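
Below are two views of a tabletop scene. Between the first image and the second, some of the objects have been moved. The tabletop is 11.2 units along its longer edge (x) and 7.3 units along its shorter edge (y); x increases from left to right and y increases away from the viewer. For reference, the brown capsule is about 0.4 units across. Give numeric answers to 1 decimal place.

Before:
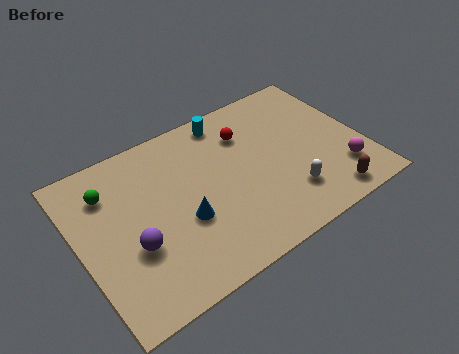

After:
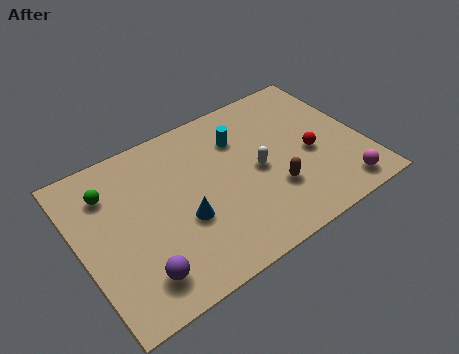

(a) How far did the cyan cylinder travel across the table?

1.1

From (6.3, 6.4) to (6.6, 5.3), the cyan cylinder covered √(0.3² + 1.1²) ≈ 1.1 units.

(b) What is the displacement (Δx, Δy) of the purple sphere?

(0.0, -1.3)

The purple sphere started near (1.9, 2.7) and ended near (1.9, 1.4).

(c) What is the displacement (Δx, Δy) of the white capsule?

(-0.9, 1.7)

The white capsule was at about (7.9, 1.8) and moved to about (7.0, 3.5).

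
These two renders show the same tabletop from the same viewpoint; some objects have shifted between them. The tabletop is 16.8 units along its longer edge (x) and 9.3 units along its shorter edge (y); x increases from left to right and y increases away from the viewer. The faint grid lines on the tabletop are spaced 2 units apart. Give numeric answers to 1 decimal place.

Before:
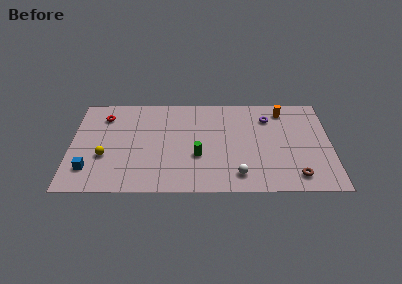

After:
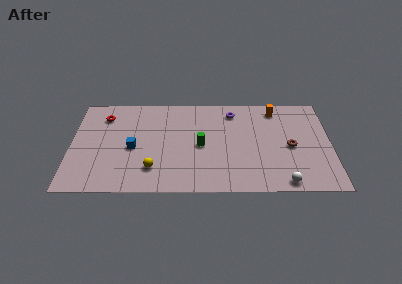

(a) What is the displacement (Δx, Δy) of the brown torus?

(-0.3, 2.8)

From the two frames, the brown torus sits at roughly (14.5, 1.5) before and (14.2, 4.3) after.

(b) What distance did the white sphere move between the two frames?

3.0

From (10.8, 1.6) to (13.7, 0.9), the white sphere covered √(2.9² + 0.7²) ≈ 3.0 units.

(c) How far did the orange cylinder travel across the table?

0.5

The orange cylinder moved from about (13.8, 7.8) to (13.3, 7.9), a distance of √(0.5² + 0.1²) ≈ 0.5.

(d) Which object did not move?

the red torus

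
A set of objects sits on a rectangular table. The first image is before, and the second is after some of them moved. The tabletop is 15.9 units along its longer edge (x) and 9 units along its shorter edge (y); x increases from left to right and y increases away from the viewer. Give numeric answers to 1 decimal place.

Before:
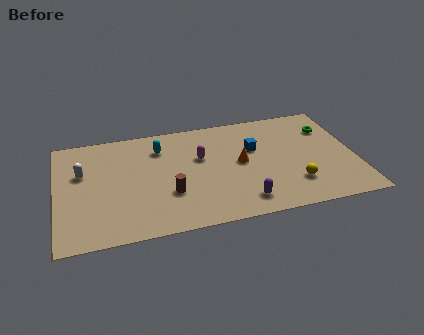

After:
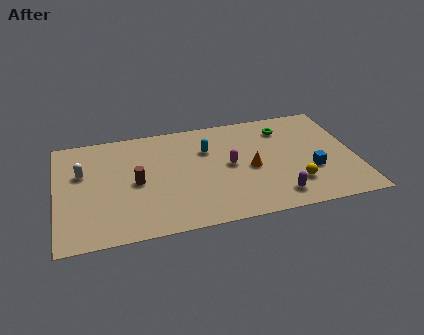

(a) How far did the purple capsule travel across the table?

1.8

The purple capsule was near (9.7, 1.5) before and (11.5, 1.5) after, so it travelled √(1.8² + 0.0²) ≈ 1.8 units.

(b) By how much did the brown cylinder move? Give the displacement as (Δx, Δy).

(-1.7, 1.3)

From the two frames, the brown cylinder sits at roughly (5.9, 3.0) before and (4.2, 4.3) after.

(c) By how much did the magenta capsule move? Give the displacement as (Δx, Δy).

(1.5, -1.0)

From the two frames, the magenta capsule sits at roughly (7.7, 5.6) before and (9.2, 4.6) after.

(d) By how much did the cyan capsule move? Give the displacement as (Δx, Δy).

(2.5, -0.7)

The cyan capsule was at about (5.6, 6.9) and moved to about (8.1, 6.2).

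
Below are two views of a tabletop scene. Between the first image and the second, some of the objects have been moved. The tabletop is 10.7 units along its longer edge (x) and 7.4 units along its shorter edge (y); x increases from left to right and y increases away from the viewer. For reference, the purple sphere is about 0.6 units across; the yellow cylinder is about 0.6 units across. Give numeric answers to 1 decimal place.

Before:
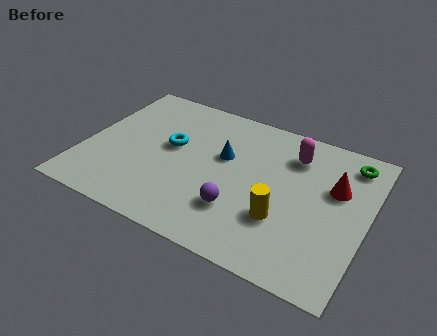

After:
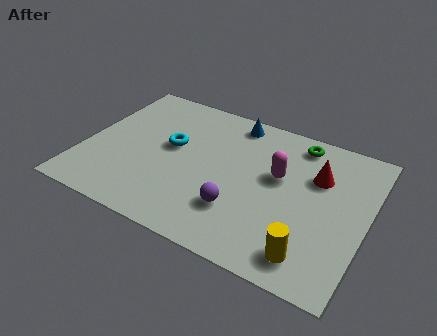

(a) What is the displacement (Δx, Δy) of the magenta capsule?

(-0.4, -1.3)

The magenta capsule started near (7.7, 5.7) and ended near (7.3, 4.4).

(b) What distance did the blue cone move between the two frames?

2.0

The blue cone was near (5.2, 4.5) before and (5.3, 6.5) after, so it travelled √(0.1² + 2.0²) ≈ 2.0 units.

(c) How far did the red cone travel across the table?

0.8

The red cone was near (9.4, 4.7) before and (8.7, 5.0) after, so it travelled √(0.7² + 0.3²) ≈ 0.8 units.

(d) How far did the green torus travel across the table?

2.0

The green torus was near (9.8, 6.2) before and (7.8, 6.4) after, so it travelled √(2.0² + 0.2²) ≈ 2.0 units.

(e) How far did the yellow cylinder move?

1.7

From (7.7, 2.4) to (8.9, 1.2), the yellow cylinder covered √(1.2² + 1.2²) ≈ 1.7 units.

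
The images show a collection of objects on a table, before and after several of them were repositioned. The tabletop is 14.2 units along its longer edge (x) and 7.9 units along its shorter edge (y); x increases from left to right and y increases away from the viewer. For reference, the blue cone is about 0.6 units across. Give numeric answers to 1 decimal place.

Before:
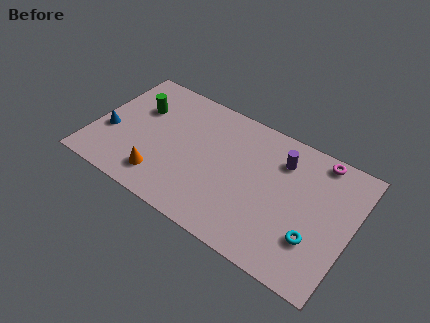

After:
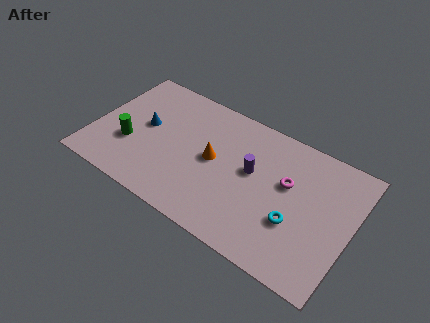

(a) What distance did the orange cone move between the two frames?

3.5

The orange cone moved from about (4.1, 1.6) to (6.6, 4.1), a distance of √(2.5² + 2.5²) ≈ 3.5.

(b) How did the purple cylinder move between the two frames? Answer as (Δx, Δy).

(-1.4, -1.5)

The purple cylinder started near (10.1, 6.0) and ended near (8.7, 4.5).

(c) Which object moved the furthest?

the orange cone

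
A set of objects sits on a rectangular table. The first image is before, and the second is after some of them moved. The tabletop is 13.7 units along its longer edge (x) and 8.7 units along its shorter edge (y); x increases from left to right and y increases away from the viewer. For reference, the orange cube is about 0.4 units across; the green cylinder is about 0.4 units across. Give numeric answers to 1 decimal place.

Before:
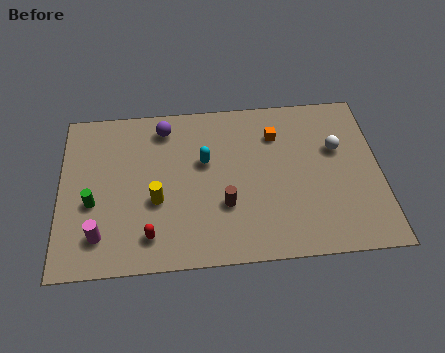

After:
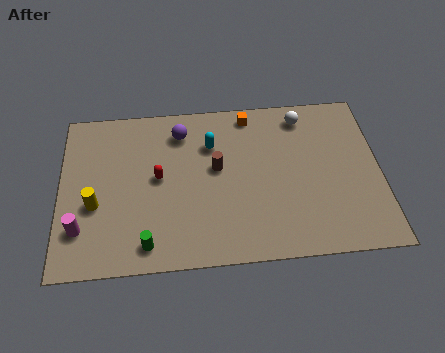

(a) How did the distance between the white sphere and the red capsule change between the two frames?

-2.1

Before: roughly 9.0 units apart; after: 6.9. That's 2.1 units closer together.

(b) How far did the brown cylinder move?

2.0

The brown cylinder moved from about (7.0, 2.9) to (6.7, 4.9), a distance of √(0.3² + 2.0²) ≈ 2.0.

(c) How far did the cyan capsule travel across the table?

0.9

From (6.2, 5.3) to (6.5, 6.2), the cyan capsule covered √(0.3² + 0.9²) ≈ 0.9 units.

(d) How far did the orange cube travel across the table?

1.6

The orange cube was near (9.3, 6.5) before and (8.2, 7.7) after, so it travelled √(1.1² + 1.2²) ≈ 1.6 units.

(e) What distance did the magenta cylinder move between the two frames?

0.9

The magenta cylinder moved from about (1.7, 1.8) to (0.9, 2.2), a distance of √(0.8² + 0.4²) ≈ 0.9.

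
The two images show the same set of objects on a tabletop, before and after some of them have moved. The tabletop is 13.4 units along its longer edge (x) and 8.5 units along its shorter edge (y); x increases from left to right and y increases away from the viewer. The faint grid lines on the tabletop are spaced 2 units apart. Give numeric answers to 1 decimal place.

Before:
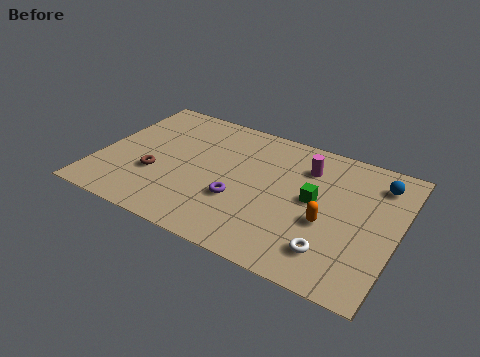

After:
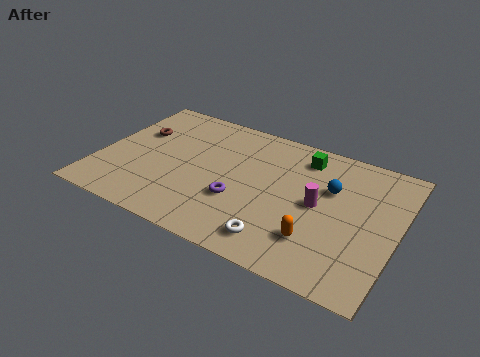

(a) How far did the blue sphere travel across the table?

2.4

From (12.3, 6.8) to (10.3, 5.5), the blue sphere covered √(2.0² + 1.3²) ≈ 2.4 units.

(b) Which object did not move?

the purple torus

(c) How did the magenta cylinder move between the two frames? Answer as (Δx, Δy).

(0.8, -2.1)

From the two frames, the magenta cylinder sits at roughly (9.1, 6.4) before and (9.9, 4.3) after.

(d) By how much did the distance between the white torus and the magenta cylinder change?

-1.7

They were about 4.9 units apart before and 3.2 after — 1.7 units closer together.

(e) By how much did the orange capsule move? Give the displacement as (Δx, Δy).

(-0.3, -1.2)

The orange capsule started near (10.4, 3.4) and ended near (10.1, 2.2).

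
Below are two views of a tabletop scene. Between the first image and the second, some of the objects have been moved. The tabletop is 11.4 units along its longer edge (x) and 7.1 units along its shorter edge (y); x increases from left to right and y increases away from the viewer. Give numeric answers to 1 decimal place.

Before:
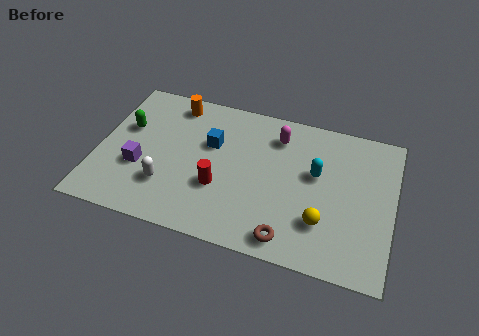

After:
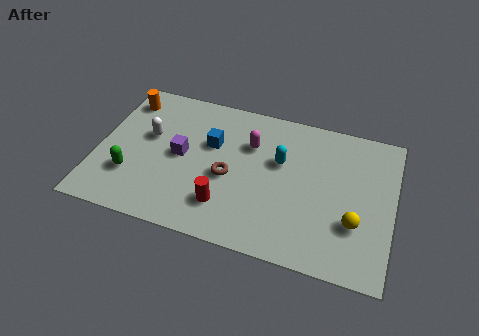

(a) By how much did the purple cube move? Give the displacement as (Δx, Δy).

(1.5, 1.0)

From the two frames, the purple cube sits at roughly (1.7, 2.6) before and (3.2, 3.6) after.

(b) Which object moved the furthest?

the brown torus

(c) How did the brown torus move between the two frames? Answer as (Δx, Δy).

(-2.5, 2.2)

The brown torus was at about (7.6, 0.9) and moved to about (5.1, 3.1).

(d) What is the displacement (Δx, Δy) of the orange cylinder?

(-1.9, -0.3)

The orange cylinder was at about (2.7, 6.1) and moved to about (0.8, 5.8).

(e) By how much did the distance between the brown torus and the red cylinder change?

-1.8

Before: roughly 3.2 units apart; after: 1.4. That's 1.8 units closer together.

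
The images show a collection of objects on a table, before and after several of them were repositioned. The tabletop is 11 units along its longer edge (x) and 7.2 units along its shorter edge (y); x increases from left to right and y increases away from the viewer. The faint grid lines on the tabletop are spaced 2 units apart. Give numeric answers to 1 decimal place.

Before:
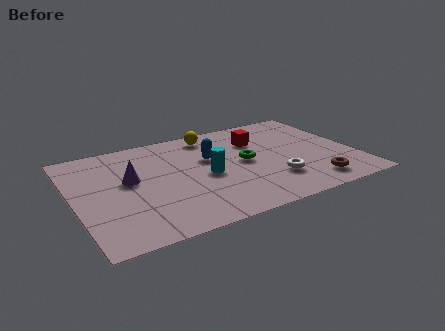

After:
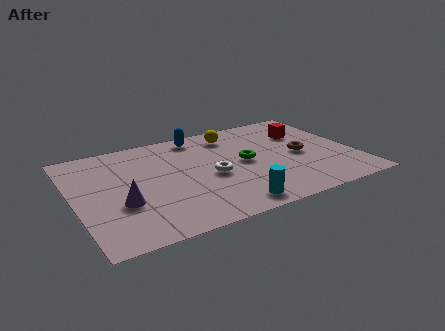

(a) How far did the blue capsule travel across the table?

1.8

The blue capsule moved from about (5.4, 4.5) to (5.2, 6.3), a distance of √(0.2² + 1.8²) ≈ 1.8.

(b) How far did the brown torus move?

2.2

The brown torus moved from about (9.0, 1.2) to (8.9, 3.4), a distance of √(0.1² + 2.2²) ≈ 2.2.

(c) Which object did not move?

the green torus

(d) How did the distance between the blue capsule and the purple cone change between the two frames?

+1.9

The distance was about 3.2 in the first image and 5.1 in the second, so they moved 1.9 units further apart.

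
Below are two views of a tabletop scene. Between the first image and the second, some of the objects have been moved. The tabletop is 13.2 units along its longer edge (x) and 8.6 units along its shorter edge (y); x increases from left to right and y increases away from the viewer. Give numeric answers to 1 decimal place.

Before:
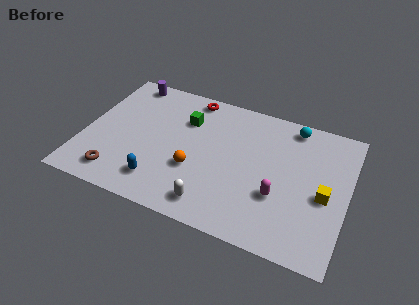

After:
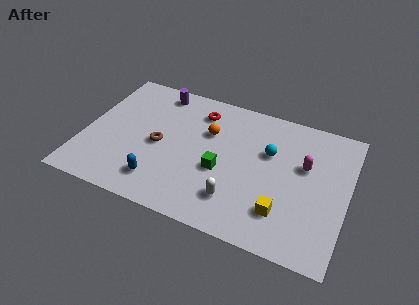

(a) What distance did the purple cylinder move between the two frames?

1.6

From (1.7, 7.7) to (3.3, 7.5), the purple cylinder covered √(1.6² + 0.2²) ≈ 1.6 units.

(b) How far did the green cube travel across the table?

3.3

The green cube moved from about (4.9, 6.1) to (7.0, 3.5), a distance of √(2.1² + 2.6²) ≈ 3.3.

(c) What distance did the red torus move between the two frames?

0.9

The red torus moved from about (5.0, 7.7) to (5.5, 6.9), a distance of √(0.5² + 0.8²) ≈ 0.9.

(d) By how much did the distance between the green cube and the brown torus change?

-2.3

Before: roughly 5.5 units apart; after: 3.2. That's 2.3 units closer together.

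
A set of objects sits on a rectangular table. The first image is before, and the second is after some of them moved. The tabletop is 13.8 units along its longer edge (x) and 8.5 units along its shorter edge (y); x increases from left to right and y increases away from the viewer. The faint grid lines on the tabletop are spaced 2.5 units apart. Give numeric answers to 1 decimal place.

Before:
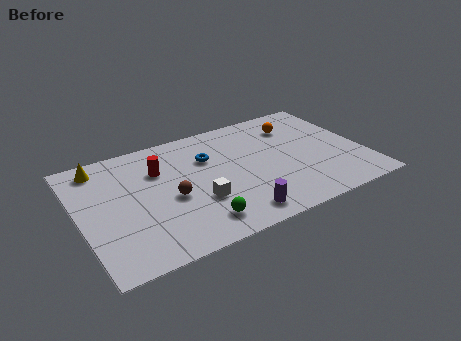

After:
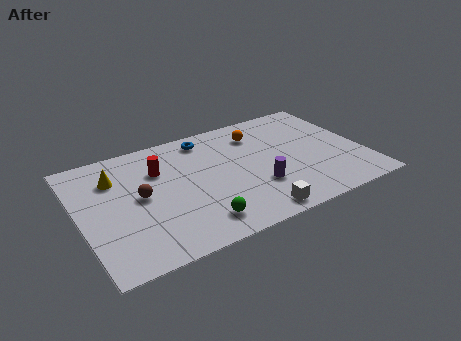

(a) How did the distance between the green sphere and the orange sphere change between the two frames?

-1.2

The distance was about 7.5 in the first image and 6.3 in the second, so they moved 1.2 units closer together.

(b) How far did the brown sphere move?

1.6

From (4.3, 3.7) to (2.9, 4.4), the brown sphere covered √(1.4² + 0.7²) ≈ 1.6 units.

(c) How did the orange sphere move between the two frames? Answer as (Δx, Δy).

(-1.9, 0.1)

From the two frames, the orange sphere sits at roughly (10.9, 6.5) before and (9.0, 6.6) after.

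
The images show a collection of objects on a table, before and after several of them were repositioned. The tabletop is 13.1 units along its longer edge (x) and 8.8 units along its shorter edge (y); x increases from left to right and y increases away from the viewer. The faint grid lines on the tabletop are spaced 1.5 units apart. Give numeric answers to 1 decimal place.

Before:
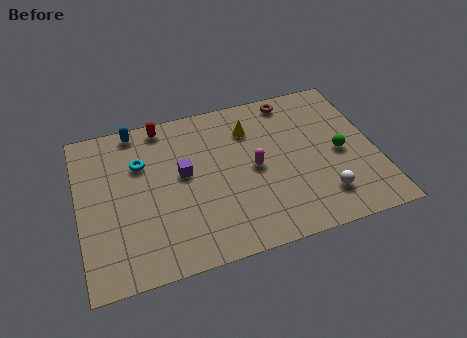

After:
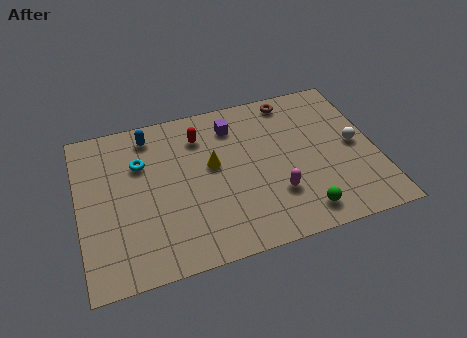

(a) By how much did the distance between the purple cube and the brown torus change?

-3.1

They were about 5.9 units apart before and 2.8 after — 3.1 units closer together.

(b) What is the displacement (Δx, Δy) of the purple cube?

(2.4, 2.1)

The purple cube started near (4.6, 4.9) and ended near (7.0, 7.0).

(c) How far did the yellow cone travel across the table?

2.4

The yellow cone moved from about (7.7, 6.6) to (5.9, 5.0), a distance of √(1.8² + 1.6²) ≈ 2.4.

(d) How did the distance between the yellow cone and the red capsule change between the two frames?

-2.2

The distance was about 4.0 in the first image and 1.8 in the second, so they moved 2.2 units closer together.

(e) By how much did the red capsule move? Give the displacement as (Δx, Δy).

(1.6, -1.1)

The red capsule was at about (3.9, 7.9) and moved to about (5.5, 6.8).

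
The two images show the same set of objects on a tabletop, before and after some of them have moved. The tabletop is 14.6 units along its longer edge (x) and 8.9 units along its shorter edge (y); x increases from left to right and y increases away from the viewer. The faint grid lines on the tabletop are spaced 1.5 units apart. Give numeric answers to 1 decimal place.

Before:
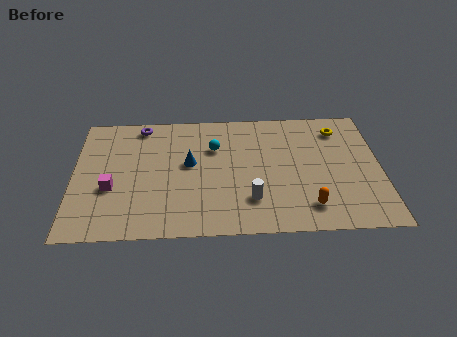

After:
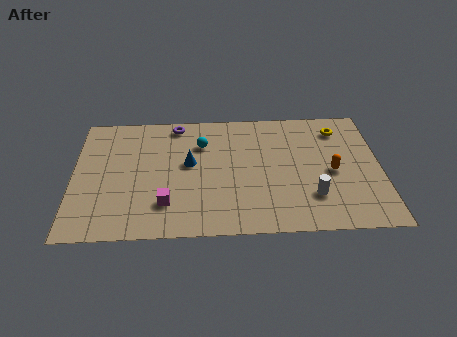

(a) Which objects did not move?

the blue cone and the yellow torus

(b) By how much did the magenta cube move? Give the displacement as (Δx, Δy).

(2.6, -1.2)

From the two frames, the magenta cube sits at roughly (1.8, 3.4) before and (4.4, 2.2) after.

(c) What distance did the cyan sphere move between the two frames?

0.7

The cyan sphere moved from about (6.7, 6.1) to (6.1, 6.4), a distance of √(0.6² + 0.3²) ≈ 0.7.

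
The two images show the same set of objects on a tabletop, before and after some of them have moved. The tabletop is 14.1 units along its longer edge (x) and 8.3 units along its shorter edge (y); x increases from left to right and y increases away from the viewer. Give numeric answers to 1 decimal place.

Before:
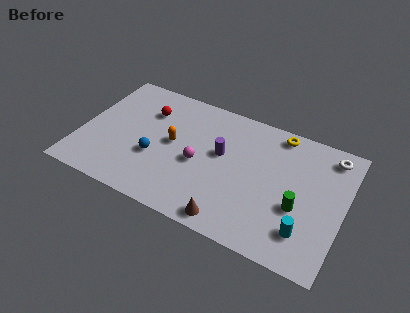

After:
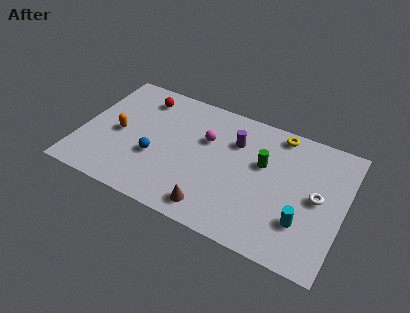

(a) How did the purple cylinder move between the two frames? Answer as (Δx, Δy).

(0.6, 1.1)

The purple cylinder was at about (7.5, 4.8) and moved to about (8.1, 5.9).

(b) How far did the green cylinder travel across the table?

2.8

The green cylinder was near (11.8, 3.2) before and (9.7, 5.1) after, so it travelled √(2.1² + 1.9²) ≈ 2.8 units.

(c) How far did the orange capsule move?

2.9

From (4.9, 4.4) to (2.0, 3.9), the orange capsule covered √(2.9² + 0.5²) ≈ 2.9 units.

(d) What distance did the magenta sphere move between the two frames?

1.7

The magenta sphere was near (6.4, 3.7) before and (6.6, 5.4) after, so it travelled √(0.2² + 1.7²) ≈ 1.7 units.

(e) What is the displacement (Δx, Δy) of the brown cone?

(-1.0, 0.3)

From the two frames, the brown cone sits at roughly (8.5, 0.9) before and (7.5, 1.2) after.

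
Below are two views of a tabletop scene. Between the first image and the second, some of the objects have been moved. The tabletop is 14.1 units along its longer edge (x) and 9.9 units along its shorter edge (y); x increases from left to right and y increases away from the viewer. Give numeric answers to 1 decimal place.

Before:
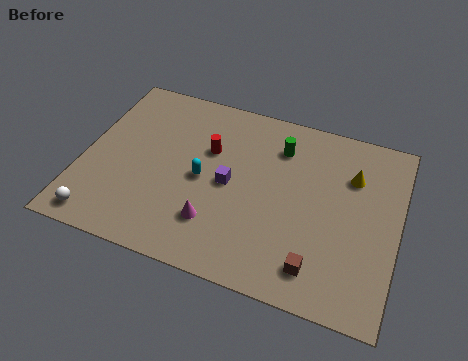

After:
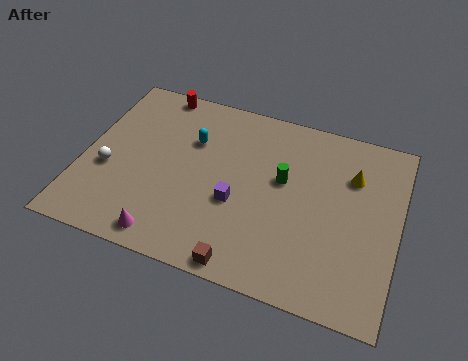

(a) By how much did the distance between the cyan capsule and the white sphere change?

-1.0

They were about 5.5 units apart before and 4.5 after — 1.0 units closer together.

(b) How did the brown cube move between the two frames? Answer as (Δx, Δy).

(-3.1, -0.9)

The brown cube started near (10.8, 1.7) and ended near (7.7, 0.8).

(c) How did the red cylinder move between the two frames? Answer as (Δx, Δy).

(-2.7, 2.7)

From the two frames, the red cylinder sits at roughly (5.5, 6.4) before and (2.8, 9.1) after.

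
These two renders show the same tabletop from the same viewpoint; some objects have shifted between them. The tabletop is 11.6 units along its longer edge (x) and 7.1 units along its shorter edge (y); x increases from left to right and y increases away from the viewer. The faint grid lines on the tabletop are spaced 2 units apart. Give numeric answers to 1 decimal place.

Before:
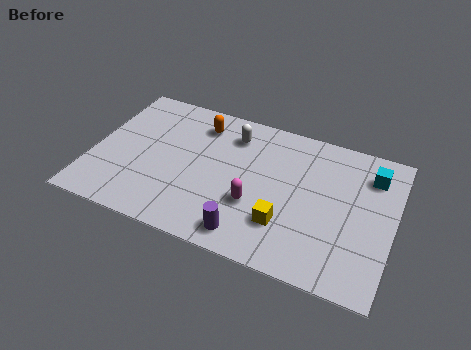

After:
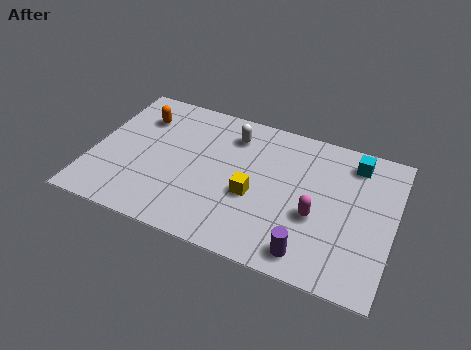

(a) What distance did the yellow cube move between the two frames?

1.6

From (7.6, 2.0) to (6.3, 2.9), the yellow cube covered √(1.3² + 0.9²) ≈ 1.6 units.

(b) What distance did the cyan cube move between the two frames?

0.8

The cyan cube was near (10.6, 5.5) before and (9.9, 5.9) after, so it travelled √(0.7² + 0.4²) ≈ 0.8 units.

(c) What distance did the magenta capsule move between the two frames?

2.3

The magenta capsule was near (6.4, 2.5) before and (8.7, 2.8) after, so it travelled √(2.3² + 0.3²) ≈ 2.3 units.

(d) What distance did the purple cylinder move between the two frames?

2.3

From (6.3, 1.0) to (8.6, 1.0), the purple cylinder covered √(2.3² + 0.0²) ≈ 2.3 units.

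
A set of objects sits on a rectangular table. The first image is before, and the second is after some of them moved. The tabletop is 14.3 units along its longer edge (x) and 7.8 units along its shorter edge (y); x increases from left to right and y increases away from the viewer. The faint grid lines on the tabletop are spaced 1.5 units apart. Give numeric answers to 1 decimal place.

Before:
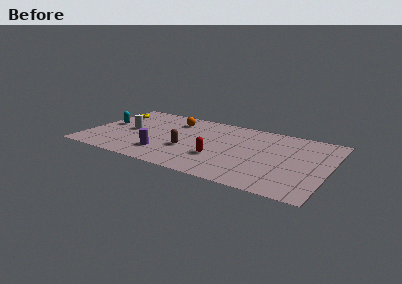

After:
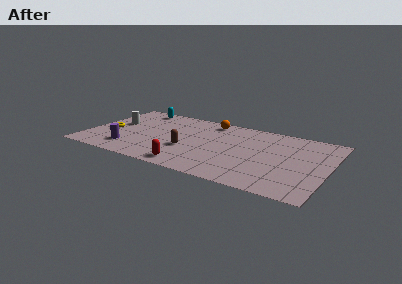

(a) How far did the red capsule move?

2.2

The red capsule moved from about (8.0, 2.6) to (6.5, 1.0), a distance of √(1.5² + 1.6²) ≈ 2.2.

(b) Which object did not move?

the brown capsule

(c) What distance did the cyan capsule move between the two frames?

3.0

The cyan capsule was near (1.0, 4.2) before and (2.4, 6.9) after, so it travelled √(1.4² + 2.7²) ≈ 3.0 units.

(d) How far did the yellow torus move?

2.5

The yellow torus was near (1.0, 5.8) before and (1.3, 3.3) after, so it travelled √(0.3² + 2.5²) ≈ 2.5 units.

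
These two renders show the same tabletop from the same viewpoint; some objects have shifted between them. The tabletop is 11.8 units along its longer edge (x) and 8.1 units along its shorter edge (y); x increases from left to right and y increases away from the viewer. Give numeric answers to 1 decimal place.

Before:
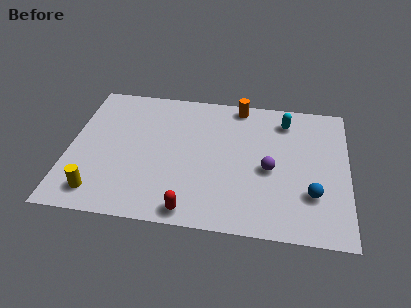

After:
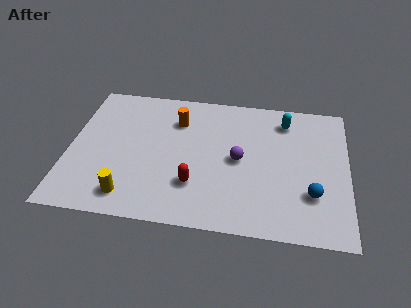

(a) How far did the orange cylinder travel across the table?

2.9

From (7.1, 7.3) to (4.5, 6.0), the orange cylinder covered √(2.6² + 1.3²) ≈ 2.9 units.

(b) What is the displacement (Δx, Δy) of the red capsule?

(0.1, 1.5)

The red capsule started near (5.3, 0.8) and ended near (5.4, 2.3).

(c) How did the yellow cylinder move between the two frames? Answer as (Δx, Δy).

(1.3, 0.0)

From the two frames, the yellow cylinder sits at roughly (1.4, 1.3) before and (2.7, 1.3) after.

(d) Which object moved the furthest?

the orange cylinder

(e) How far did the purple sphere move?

1.4

The purple sphere moved from about (8.5, 3.6) to (7.2, 4.0), a distance of √(1.3² + 0.4²) ≈ 1.4.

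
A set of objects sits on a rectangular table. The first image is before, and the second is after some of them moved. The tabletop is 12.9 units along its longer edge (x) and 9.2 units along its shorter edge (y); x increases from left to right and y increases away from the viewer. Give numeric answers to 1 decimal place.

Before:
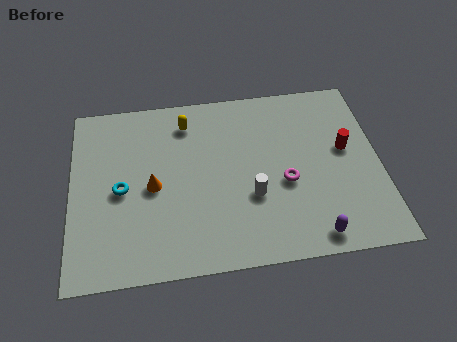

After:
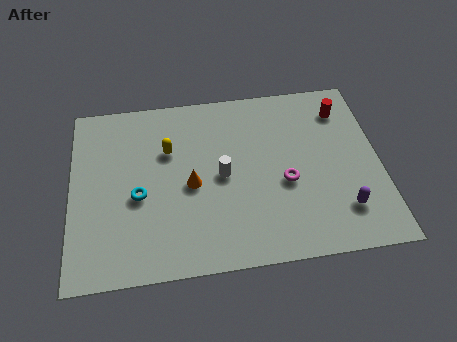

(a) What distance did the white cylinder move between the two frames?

1.7

From (7.5, 3.3) to (6.3, 4.5), the white cylinder covered √(1.2² + 1.2²) ≈ 1.7 units.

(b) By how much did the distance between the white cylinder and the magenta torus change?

+1.2

The distance was about 1.5 in the first image and 2.7 in the second, so they moved 1.2 units further apart.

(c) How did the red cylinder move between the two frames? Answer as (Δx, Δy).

(0.0, 2.1)

The red cylinder started near (11.5, 5.2) and ended near (11.5, 7.3).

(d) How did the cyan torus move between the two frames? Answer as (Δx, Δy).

(0.7, -0.4)

The cyan torus was at about (2.1, 4.3) and moved to about (2.8, 3.9).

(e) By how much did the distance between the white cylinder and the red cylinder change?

+1.5

They were about 4.4 units apart before and 5.9 after — 1.5 units further apart.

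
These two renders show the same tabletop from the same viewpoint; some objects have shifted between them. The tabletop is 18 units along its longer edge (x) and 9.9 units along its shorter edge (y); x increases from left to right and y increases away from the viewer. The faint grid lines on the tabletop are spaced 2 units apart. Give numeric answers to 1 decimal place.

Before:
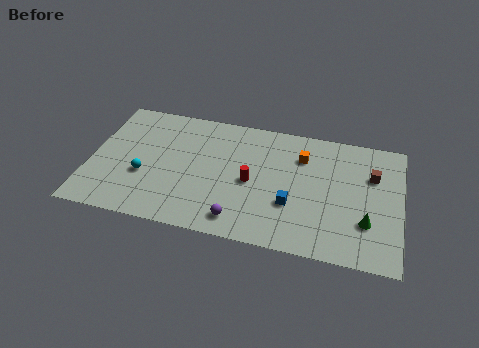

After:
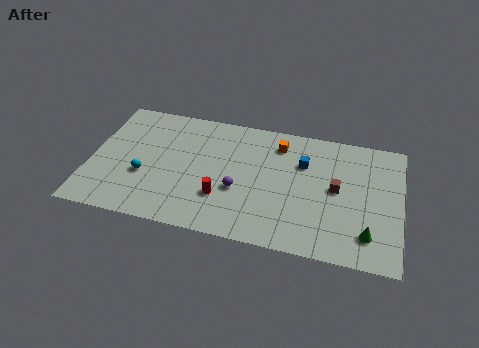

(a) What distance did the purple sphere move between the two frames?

2.3

The purple sphere moved from about (8.9, 1.5) to (8.7, 3.8), a distance of √(0.2² + 2.3²) ≈ 2.3.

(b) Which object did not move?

the cyan sphere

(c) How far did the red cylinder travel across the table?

2.3

The red cylinder moved from about (9.4, 4.6) to (7.8, 3.0), a distance of √(1.6² + 1.6²) ≈ 2.3.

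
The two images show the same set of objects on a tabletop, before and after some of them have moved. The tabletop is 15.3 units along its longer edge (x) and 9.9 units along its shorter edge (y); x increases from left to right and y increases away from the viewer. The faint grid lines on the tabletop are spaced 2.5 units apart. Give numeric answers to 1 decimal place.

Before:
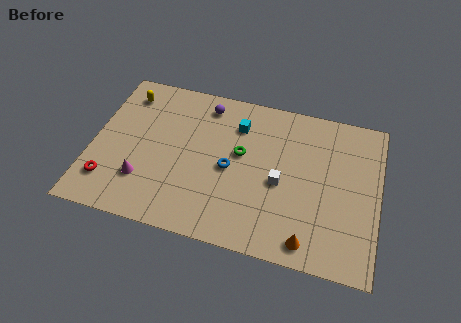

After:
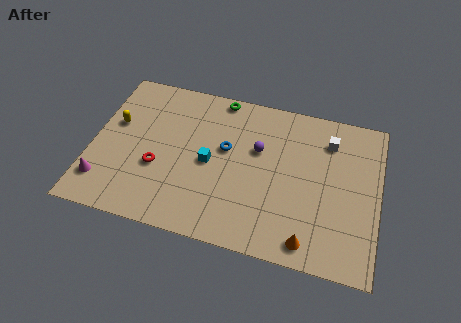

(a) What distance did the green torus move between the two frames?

3.7

The green torus moved from about (7.9, 5.7) to (6.5, 9.1), a distance of √(1.4² + 3.4²) ≈ 3.7.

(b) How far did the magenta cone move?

2.2

The magenta cone was near (2.9, 2.7) before and (0.8, 2.1) after, so it travelled √(2.1² + 0.6²) ≈ 2.2 units.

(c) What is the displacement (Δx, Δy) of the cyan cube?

(-1.3, -2.8)

From the two frames, the cyan cube sits at roughly (7.6, 7.5) before and (6.3, 4.7) after.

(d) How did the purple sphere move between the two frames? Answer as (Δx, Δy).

(3.0, -2.2)

The purple sphere was at about (5.8, 8.4) and moved to about (8.8, 6.2).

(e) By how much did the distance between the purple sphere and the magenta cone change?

+2.6

Before: roughly 6.4 units apart; after: 9.0. That's 2.6 units further apart.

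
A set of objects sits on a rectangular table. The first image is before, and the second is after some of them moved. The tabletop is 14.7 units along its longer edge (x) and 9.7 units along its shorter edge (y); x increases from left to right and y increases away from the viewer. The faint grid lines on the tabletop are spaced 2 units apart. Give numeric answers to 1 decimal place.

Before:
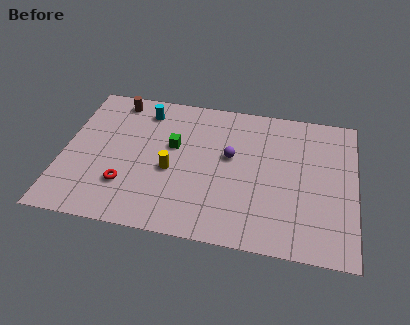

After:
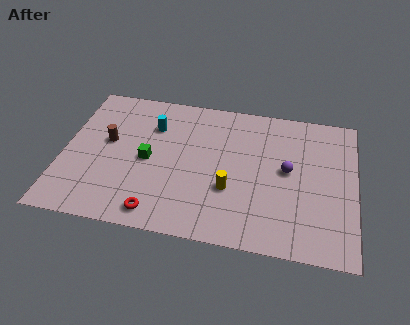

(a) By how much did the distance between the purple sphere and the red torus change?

+1.6

Before: roughly 5.9 units apart; after: 7.5. That's 1.6 units further apart.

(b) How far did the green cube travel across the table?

1.7

From (5.5, 5.8) to (4.3, 4.6), the green cube covered √(1.2² + 1.2²) ≈ 1.7 units.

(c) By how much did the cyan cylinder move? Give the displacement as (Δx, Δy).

(0.5, -1.0)

The cyan cylinder was at about (3.9, 8.0) and moved to about (4.4, 7.0).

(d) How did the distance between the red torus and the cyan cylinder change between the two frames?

+0.5

Before: roughly 5.3 units apart; after: 5.8. That's 0.5 units further apart.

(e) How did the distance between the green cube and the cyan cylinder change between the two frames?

-0.3

The distance was about 2.7 in the first image and 2.4 in the second, so they moved 0.3 units closer together.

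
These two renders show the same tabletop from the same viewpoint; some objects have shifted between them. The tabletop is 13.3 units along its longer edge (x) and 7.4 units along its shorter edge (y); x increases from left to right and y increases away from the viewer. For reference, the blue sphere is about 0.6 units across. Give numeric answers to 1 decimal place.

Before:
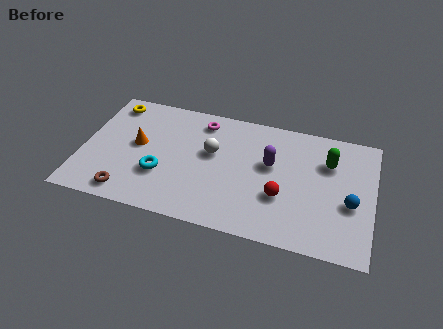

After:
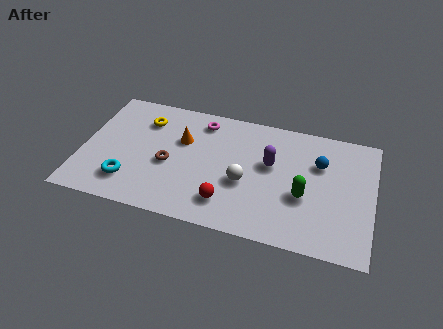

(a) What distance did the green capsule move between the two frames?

2.5

The green capsule was near (11.2, 5.2) before and (10.2, 2.9) after, so it travelled √(1.0² + 2.3²) ≈ 2.5 units.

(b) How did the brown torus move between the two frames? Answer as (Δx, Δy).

(1.7, 2.2)

The brown torus started near (2.3, 1.0) and ended near (4.0, 3.2).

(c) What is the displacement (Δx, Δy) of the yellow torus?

(1.6, -0.7)

The yellow torus started near (1.1, 6.3) and ended near (2.7, 5.6).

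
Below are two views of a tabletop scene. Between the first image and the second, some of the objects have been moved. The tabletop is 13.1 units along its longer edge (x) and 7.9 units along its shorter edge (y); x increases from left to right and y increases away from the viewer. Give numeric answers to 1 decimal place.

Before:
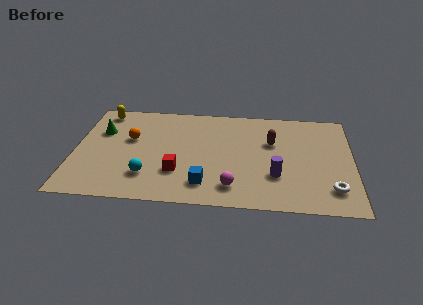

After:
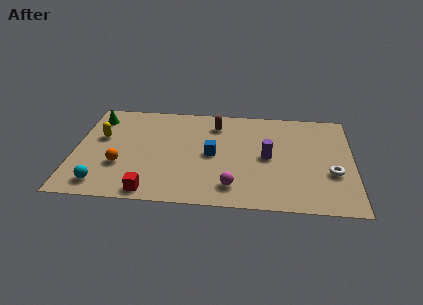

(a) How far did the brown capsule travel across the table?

3.0

The brown capsule moved from about (9.3, 5.1) to (6.6, 6.3), a distance of √(2.7² + 1.2²) ≈ 3.0.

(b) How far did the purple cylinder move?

1.5

The purple cylinder was near (9.5, 2.5) before and (9.1, 3.9) after, so it travelled √(0.4² + 1.4²) ≈ 1.5 units.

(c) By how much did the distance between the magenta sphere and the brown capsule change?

+0.9

The distance was about 4.0 in the first image and 4.9 in the second, so they moved 0.9 units further apart.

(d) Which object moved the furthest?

the brown capsule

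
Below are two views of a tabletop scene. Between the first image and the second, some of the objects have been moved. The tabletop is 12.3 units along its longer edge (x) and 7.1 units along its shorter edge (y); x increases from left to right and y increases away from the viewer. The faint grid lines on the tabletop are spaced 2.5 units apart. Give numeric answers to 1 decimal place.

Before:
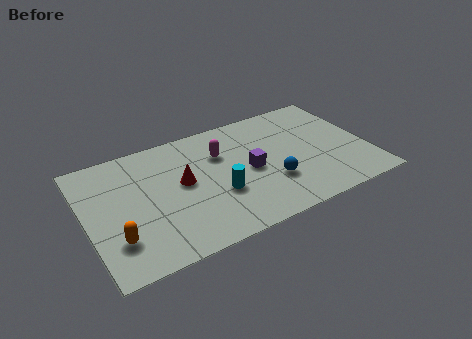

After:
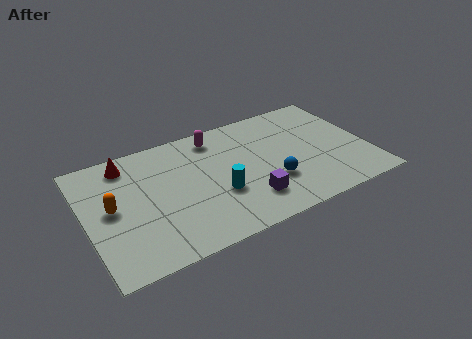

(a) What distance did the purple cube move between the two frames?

1.7

From (7.1, 3.4) to (6.8, 1.7), the purple cube covered √(0.3² + 1.7²) ≈ 1.7 units.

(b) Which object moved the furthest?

the red cone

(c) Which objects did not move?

the cyan cylinder and the blue sphere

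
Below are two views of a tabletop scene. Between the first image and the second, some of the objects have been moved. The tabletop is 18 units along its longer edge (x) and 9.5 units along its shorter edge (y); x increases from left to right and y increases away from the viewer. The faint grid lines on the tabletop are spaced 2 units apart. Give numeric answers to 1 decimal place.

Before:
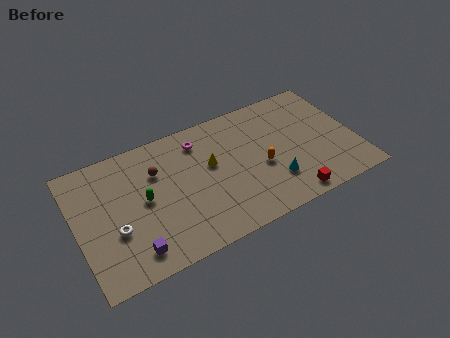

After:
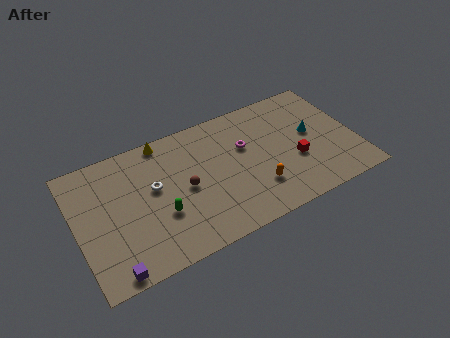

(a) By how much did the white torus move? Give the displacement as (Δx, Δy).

(2.7, 2.0)

The white torus started near (2.3, 3.5) and ended near (5.0, 5.5).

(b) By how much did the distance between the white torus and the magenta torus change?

-1.2

Before: roughly 7.2 units apart; after: 6.0. That's 1.2 units closer together.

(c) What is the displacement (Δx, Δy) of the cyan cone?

(2.9, 2.6)

The cyan cone started near (12.4, 2.6) and ended near (15.3, 5.2).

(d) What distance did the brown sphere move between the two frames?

2.6

The brown sphere was near (5.3, 6.6) before and (6.9, 4.6) after, so it travelled √(1.6² + 2.0²) ≈ 2.6 units.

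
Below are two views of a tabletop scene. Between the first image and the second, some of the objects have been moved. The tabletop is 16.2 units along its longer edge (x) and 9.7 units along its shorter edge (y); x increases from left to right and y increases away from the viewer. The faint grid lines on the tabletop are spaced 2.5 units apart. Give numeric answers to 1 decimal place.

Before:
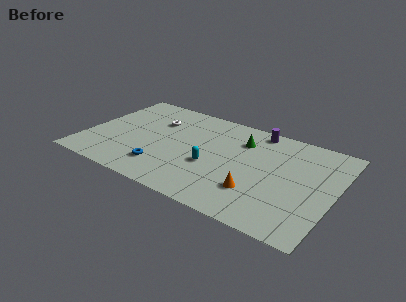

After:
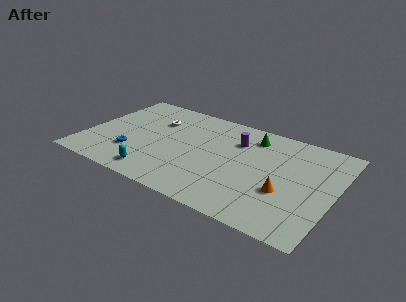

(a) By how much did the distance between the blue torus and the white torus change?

-0.7

Before: roughly 4.8 units apart; after: 4.1. That's 0.7 units closer together.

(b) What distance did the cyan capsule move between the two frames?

4.1

From (8.4, 3.8) to (5.1, 1.4), the cyan capsule covered √(3.3² + 2.4²) ≈ 4.1 units.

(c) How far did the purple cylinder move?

2.0

The purple cylinder moved from about (10.7, 8.7) to (9.6, 7.0), a distance of √(1.1² + 1.7²) ≈ 2.0.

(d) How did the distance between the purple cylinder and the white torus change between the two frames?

-1.4

Before: roughly 6.8 units apart; after: 5.4. That's 1.4 units closer together.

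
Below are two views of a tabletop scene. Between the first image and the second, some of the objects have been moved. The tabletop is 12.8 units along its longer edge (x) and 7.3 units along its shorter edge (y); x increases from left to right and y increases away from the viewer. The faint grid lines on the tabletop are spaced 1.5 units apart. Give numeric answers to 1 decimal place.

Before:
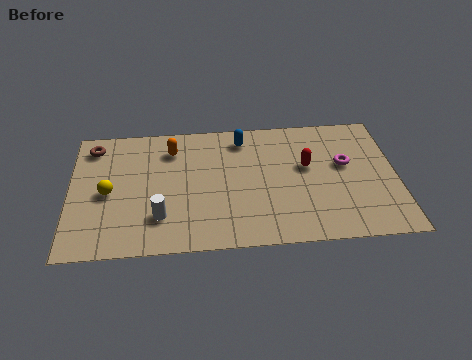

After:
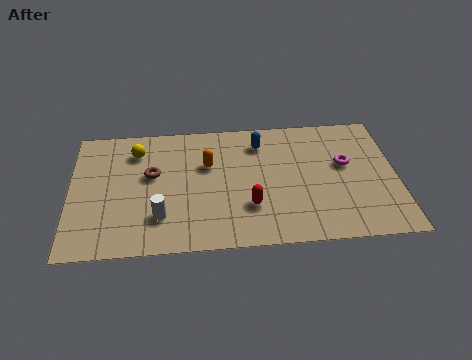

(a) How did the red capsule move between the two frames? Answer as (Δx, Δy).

(-2.3, -2.1)

The red capsule started near (9.3, 4.3) and ended near (7.0, 2.2).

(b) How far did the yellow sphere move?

2.5

The yellow sphere was near (1.5, 3.4) before and (2.6, 5.7) after, so it travelled √(1.1² + 2.3²) ≈ 2.5 units.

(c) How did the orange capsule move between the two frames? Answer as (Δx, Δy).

(1.4, -1.0)

From the two frames, the orange capsule sits at roughly (4.0, 5.7) before and (5.4, 4.7) after.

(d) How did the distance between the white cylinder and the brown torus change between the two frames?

-2.5

They were about 4.9 units apart before and 2.4 after — 2.5 units closer together.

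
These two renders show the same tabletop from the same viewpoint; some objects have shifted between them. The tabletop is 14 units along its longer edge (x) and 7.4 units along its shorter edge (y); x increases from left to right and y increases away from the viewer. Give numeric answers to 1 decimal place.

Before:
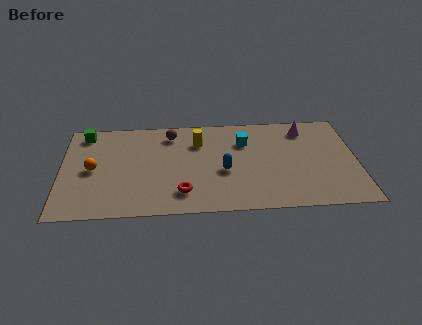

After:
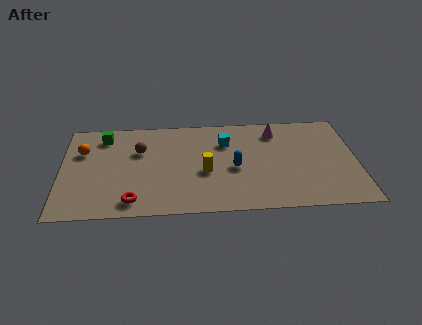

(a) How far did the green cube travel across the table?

0.9

The green cube moved from about (1.1, 6.4) to (2.0, 6.1), a distance of √(0.9² + 0.3²) ≈ 0.9.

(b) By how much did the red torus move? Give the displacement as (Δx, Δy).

(-2.3, -0.5)

The red torus started near (5.7, 1.6) and ended near (3.4, 1.1).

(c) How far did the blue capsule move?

0.5

The blue capsule was near (7.7, 3.1) before and (8.2, 3.3) after, so it travelled √(0.5² + 0.2²) ≈ 0.5 units.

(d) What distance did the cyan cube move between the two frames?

0.9

The cyan cube was near (8.7, 5.3) before and (7.8, 5.3) after, so it travelled √(0.9² + 0.0²) ≈ 0.9 units.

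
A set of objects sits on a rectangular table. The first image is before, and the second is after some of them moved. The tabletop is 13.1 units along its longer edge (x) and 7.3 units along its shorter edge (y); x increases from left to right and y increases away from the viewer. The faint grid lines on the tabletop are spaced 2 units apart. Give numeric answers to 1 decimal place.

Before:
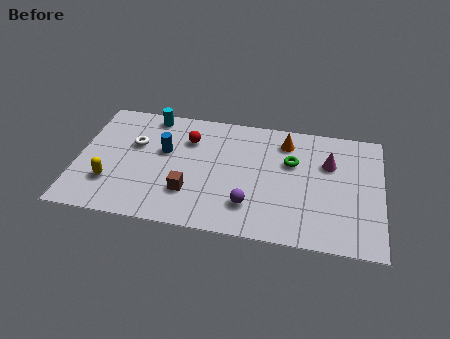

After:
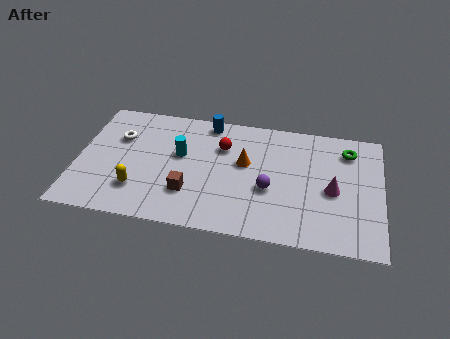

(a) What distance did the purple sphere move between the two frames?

1.4

The purple sphere was near (7.5, 1.8) before and (8.3, 2.9) after, so it travelled √(0.8² + 1.1²) ≈ 1.4 units.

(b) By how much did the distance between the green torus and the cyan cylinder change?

+0.9

Before: roughly 6.5 units apart; after: 7.4. That's 0.9 units further apart.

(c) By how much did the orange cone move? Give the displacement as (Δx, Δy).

(-1.7, -1.6)

The orange cone started near (8.9, 5.9) and ended near (7.2, 4.3).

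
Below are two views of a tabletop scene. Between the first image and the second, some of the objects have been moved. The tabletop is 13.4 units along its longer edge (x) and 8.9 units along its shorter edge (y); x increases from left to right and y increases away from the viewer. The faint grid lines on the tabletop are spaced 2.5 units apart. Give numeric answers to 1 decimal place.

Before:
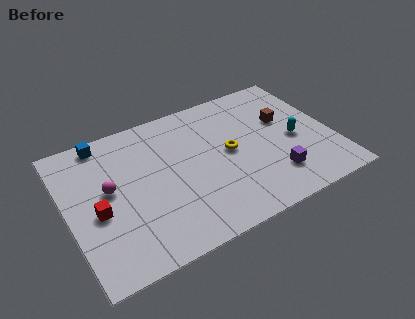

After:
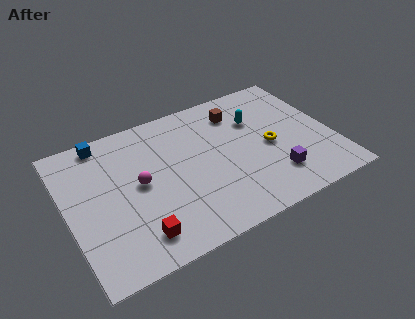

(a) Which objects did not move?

the blue cube and the purple cube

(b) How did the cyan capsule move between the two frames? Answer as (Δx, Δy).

(-1.7, 2.1)

The cyan capsule started near (11.5, 4.0) and ended near (9.8, 6.1).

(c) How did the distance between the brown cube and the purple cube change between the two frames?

+1.4

The distance was about 3.6 in the first image and 5.0 in the second, so they moved 1.4 units further apart.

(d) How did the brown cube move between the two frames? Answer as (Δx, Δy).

(-2.2, 1.5)

The brown cube was at about (11.2, 5.5) and moved to about (9.0, 7.0).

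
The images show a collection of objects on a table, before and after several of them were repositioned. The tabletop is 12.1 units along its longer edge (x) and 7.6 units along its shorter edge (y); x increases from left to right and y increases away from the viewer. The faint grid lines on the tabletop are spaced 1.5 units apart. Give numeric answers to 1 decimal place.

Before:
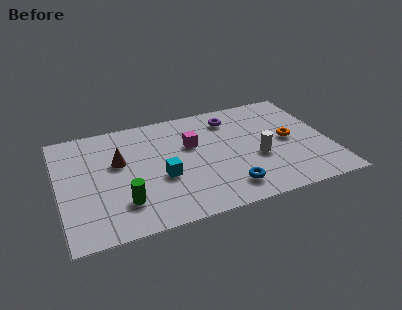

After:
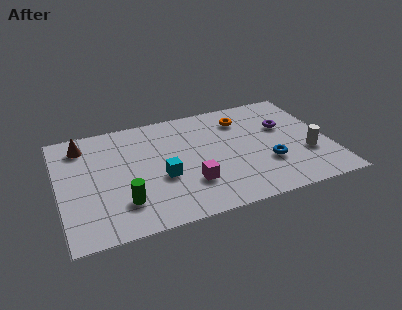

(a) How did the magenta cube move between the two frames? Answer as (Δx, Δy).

(-0.3, -2.6)

From the two frames, the magenta cube sits at roughly (6.0, 4.8) before and (5.7, 2.2) after.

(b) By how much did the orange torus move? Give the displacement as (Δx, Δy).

(-1.9, 2.1)

The orange torus was at about (10.3, 3.8) and moved to about (8.4, 5.9).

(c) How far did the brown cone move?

2.2

The brown cone was near (2.7, 4.6) before and (1.2, 6.2) after, so it travelled √(1.5² + 1.6²) ≈ 2.2 units.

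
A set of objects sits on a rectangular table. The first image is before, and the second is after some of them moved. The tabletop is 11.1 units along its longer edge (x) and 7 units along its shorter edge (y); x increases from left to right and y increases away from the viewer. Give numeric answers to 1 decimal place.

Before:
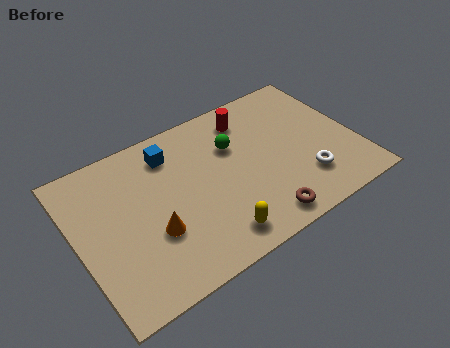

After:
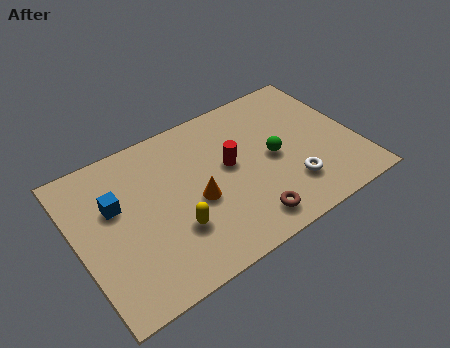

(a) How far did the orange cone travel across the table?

1.9

From (2.8, 2.5) to (4.6, 3.0), the orange cone covered √(1.8² + 0.5²) ≈ 1.9 units.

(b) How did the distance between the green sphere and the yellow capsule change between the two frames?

+0.5

Before: roughly 3.9 units apart; after: 4.4. That's 0.5 units further apart.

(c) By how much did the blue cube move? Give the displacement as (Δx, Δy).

(-2.4, -1.2)

The blue cube started near (4.0, 5.6) and ended near (1.6, 4.4).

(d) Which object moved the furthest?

the blue cube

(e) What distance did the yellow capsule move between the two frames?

1.8

The yellow capsule moved from about (5.0, 1.1) to (3.6, 2.2), a distance of √(1.4² + 1.1²) ≈ 1.8.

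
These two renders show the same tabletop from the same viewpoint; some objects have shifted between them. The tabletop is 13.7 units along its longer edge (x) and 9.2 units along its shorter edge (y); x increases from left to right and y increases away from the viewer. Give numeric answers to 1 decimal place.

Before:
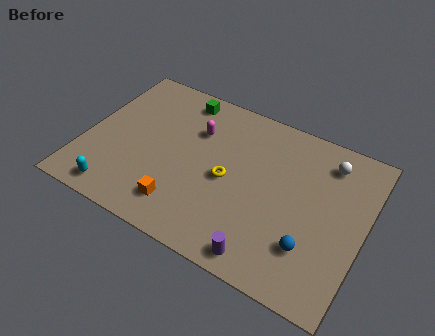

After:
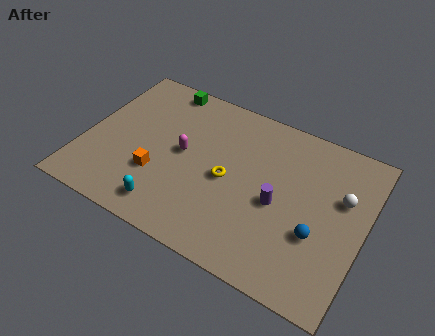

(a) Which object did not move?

the yellow torus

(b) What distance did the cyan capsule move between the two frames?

2.5

From (2.1, 1.1) to (4.6, 1.4), the cyan capsule covered √(2.5² + 0.3²) ≈ 2.5 units.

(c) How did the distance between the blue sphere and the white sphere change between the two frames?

-2.3

They were about 5.0 units apart before and 2.7 after — 2.3 units closer together.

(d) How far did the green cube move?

1.0

The green cube moved from about (4.2, 8.0) to (3.2, 8.3), a distance of √(1.0² + 0.3²) ≈ 1.0.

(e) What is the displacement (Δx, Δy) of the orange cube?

(-1.4, 1.2)

The orange cube started near (5.2, 1.8) and ended near (3.8, 3.0).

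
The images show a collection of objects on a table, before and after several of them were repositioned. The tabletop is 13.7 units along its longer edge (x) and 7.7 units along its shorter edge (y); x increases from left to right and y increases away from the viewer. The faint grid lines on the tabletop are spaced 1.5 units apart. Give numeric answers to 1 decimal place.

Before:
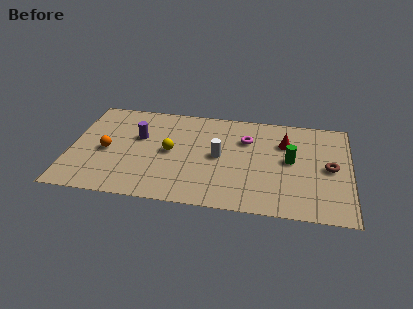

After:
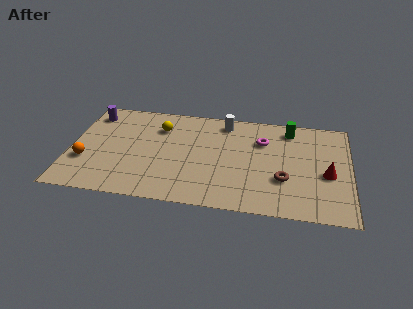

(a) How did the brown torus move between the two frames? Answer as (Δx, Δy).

(-2.2, -1.2)

From the two frames, the brown torus sits at roughly (12.7, 3.8) before and (10.5, 2.6) after.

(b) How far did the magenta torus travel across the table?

0.8

From (8.6, 5.4) to (9.4, 5.4), the magenta torus covered √(0.8² + 0.0²) ≈ 0.8 units.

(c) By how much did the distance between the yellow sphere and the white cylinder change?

+0.9

They were about 2.4 units apart before and 3.3 after — 0.9 units further apart.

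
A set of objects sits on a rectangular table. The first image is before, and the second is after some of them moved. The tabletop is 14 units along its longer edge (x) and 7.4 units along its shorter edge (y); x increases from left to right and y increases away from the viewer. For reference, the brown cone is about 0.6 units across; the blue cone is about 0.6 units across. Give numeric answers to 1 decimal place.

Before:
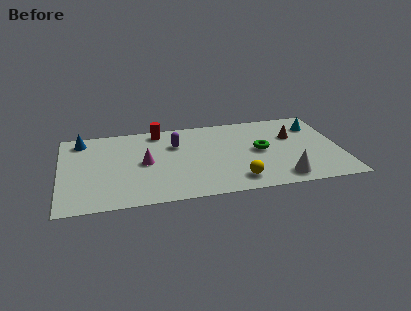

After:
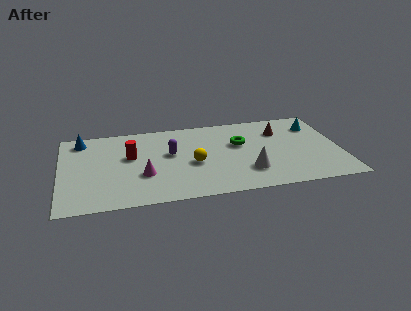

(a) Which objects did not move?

the blue cone and the cyan cone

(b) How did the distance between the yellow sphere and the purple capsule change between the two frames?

-3.2

They were about 4.8 units apart before and 1.6 after — 3.2 units closer together.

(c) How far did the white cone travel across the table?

1.8

The white cone moved from about (10.9, 1.1) to (9.3, 2.0), a distance of √(1.6² + 0.9²) ≈ 1.8.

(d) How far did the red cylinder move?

2.6

The red cylinder was near (5.0, 6.5) before and (3.5, 4.4) after, so it travelled √(1.5² + 2.1²) ≈ 2.6 units.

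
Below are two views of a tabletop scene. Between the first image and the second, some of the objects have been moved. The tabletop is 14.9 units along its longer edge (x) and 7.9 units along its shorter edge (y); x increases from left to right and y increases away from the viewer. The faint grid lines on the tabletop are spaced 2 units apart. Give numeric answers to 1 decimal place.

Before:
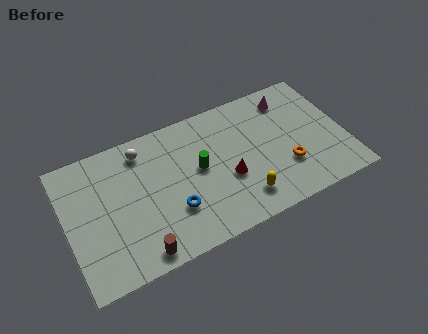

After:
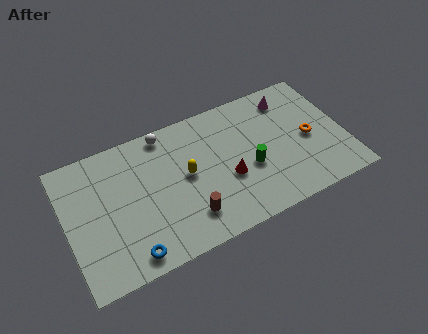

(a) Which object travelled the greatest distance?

the yellow capsule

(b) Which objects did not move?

the red cone and the magenta cone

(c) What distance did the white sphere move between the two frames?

1.4

The white sphere was near (4.3, 6.6) before and (5.6, 7.1) after, so it travelled √(1.3² + 0.5²) ≈ 1.4 units.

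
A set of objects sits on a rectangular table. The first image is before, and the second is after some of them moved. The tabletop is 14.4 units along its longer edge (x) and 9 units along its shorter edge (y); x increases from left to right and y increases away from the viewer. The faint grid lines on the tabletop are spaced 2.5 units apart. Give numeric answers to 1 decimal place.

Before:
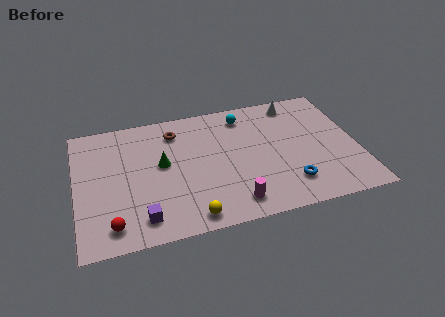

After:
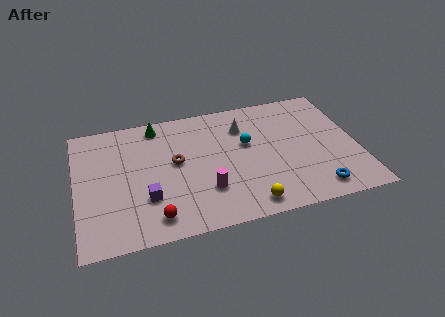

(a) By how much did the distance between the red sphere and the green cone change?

+2.0

Before: roughly 4.5 units apart; after: 6.5. That's 2.0 units further apart.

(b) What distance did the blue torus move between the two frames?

1.5

The blue torus was near (10.7, 2.0) before and (12.0, 1.3) after, so it travelled √(1.3² + 0.7²) ≈ 1.5 units.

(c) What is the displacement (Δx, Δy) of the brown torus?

(-0.1, -2.2)

The brown torus was at about (5.2, 7.2) and moved to about (5.1, 5.0).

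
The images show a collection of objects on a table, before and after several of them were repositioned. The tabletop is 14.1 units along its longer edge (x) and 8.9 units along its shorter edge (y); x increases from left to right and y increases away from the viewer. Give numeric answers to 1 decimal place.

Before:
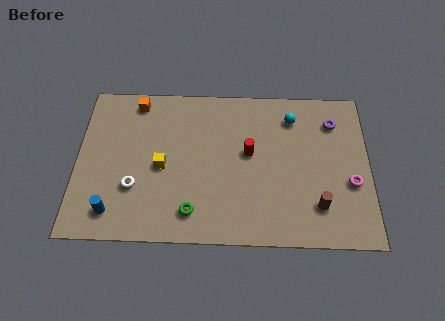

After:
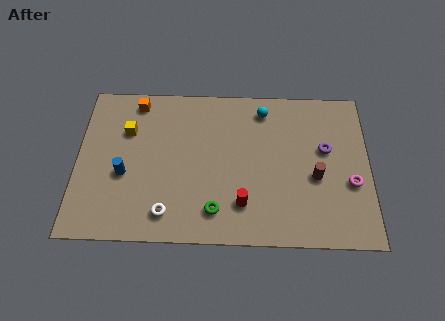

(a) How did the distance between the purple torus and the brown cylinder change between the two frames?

-3.2

The distance was about 4.9 in the first image and 1.7 in the second, so they moved 3.2 units closer together.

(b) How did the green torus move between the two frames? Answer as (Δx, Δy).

(1.1, 0.1)

The green torus was at about (5.6, 1.6) and moved to about (6.7, 1.7).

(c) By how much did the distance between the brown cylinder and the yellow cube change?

+1.6

The distance was about 7.8 in the first image and 9.4 in the second, so they moved 1.6 units further apart.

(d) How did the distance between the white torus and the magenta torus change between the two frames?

-1.4

Before: roughly 10.4 units apart; after: 9.0. That's 1.4 units closer together.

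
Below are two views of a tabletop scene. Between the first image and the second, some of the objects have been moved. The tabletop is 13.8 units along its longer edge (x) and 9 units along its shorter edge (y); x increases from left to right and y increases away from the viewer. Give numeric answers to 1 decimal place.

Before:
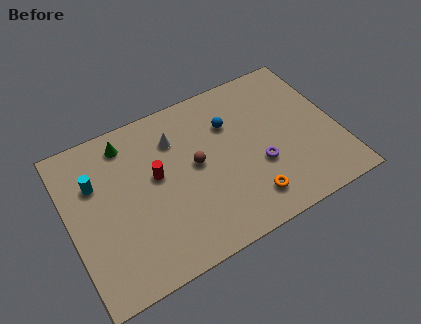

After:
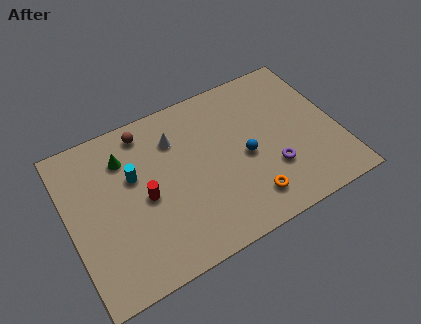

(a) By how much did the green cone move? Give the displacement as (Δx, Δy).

(-0.2, -0.8)

The green cone started near (3.3, 7.6) and ended near (3.1, 6.8).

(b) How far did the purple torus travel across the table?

0.8

From (9.6, 3.3) to (10.2, 2.8), the purple torus covered √(0.6² + 0.5²) ≈ 0.8 units.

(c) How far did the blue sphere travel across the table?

2.3

The blue sphere moved from about (8.5, 6.3) to (9.0, 4.1), a distance of √(0.5² + 2.2²) ≈ 2.3.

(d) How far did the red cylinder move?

1.1

The red cylinder moved from about (4.5, 5.1) to (3.8, 4.2), a distance of √(0.7² + 0.9²) ≈ 1.1.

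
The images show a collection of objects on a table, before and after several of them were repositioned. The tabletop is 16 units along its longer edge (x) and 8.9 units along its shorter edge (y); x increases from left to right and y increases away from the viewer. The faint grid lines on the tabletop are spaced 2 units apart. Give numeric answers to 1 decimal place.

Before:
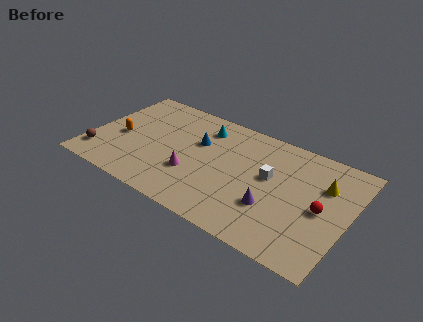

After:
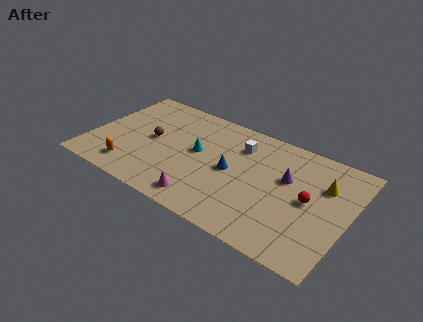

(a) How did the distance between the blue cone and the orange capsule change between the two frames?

+1.5

Before: roughly 5.0 units apart; after: 6.5. That's 1.5 units further apart.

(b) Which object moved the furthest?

the brown sphere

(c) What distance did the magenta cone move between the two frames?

2.0

From (6.6, 3.0) to (7.6, 1.3), the magenta cone covered √(1.0² + 1.7²) ≈ 2.0 units.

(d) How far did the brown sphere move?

4.0

The brown sphere moved from about (0.8, 1.8) to (3.7, 4.6), a distance of √(2.9² + 2.8²) ≈ 4.0.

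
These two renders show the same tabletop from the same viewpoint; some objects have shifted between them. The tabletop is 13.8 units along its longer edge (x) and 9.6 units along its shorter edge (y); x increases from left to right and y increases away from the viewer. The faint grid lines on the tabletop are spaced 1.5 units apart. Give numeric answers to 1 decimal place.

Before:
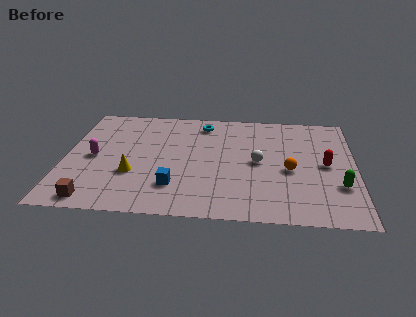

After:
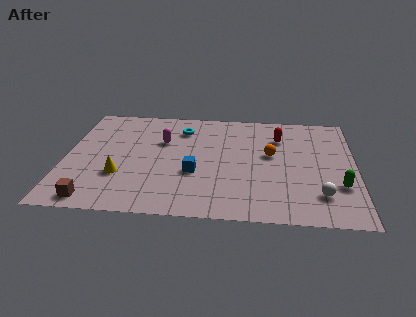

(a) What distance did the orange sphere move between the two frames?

1.6

The orange sphere moved from about (10.7, 4.2) to (9.8, 5.5), a distance of √(0.9² + 1.3²) ≈ 1.6.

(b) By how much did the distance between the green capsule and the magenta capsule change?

-2.7

The distance was about 11.7 in the first image and 9.0 in the second, so they moved 2.7 units closer together.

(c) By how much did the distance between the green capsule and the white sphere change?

-3.0

They were about 4.2 units apart before and 1.2 after — 3.0 units closer together.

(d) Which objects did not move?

the green capsule and the brown cube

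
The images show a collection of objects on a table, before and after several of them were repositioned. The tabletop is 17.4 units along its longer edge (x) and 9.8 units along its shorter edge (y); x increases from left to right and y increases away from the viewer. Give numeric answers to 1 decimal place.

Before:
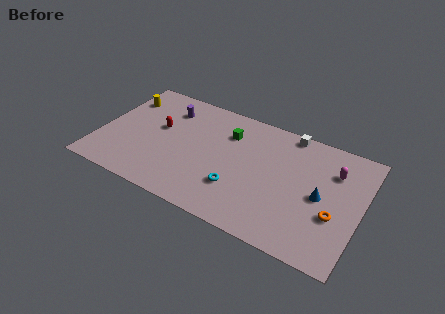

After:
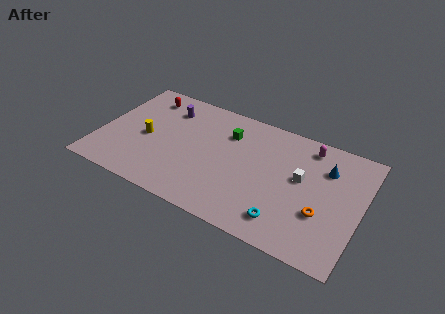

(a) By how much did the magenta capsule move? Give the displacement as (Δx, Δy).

(-1.8, 1.3)

From the two frames, the magenta capsule sits at roughly (15.4, 7.1) before and (13.6, 8.4) after.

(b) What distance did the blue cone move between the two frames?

2.4

The blue cone moved from about (14.8, 4.7) to (14.9, 7.1), a distance of √(0.1² + 2.4²) ≈ 2.4.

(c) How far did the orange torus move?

0.8

The orange torus was near (15.8, 3.6) before and (15.0, 3.4) after, so it travelled √(0.8² + 0.2²) ≈ 0.8 units.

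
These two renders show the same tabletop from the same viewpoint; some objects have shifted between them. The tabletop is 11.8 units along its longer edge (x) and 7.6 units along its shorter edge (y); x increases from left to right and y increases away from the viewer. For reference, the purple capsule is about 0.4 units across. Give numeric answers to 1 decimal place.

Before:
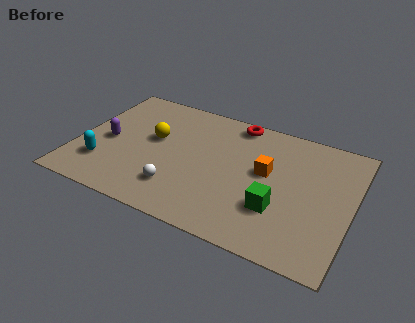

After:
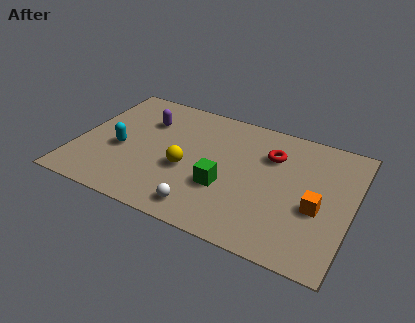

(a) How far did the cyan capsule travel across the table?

1.3

The cyan capsule moved from about (1.3, 2.0) to (1.9, 3.2), a distance of √(0.6² + 1.2²) ≈ 1.3.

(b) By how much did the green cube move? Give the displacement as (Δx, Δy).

(-2.3, 0.3)

From the two frames, the green cube sits at roughly (8.8, 2.4) before and (6.5, 2.7) after.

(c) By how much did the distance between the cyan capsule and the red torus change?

-0.4

They were about 7.1 units apart before and 6.7 after — 0.4 units closer together.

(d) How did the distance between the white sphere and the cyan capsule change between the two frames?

+1.1

They were about 3.3 units apart before and 4.4 after — 1.1 units further apart.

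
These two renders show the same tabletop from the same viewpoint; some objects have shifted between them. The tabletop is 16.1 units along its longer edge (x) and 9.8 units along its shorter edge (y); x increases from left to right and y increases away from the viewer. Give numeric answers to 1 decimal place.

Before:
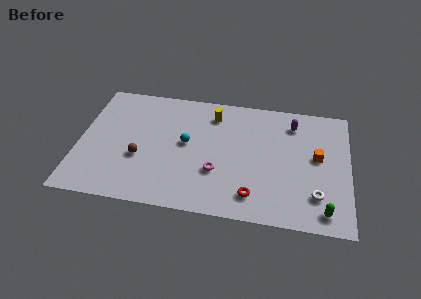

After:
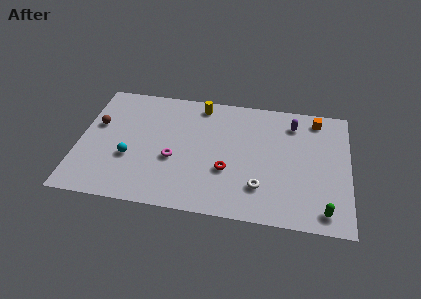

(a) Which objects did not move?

the green capsule and the purple capsule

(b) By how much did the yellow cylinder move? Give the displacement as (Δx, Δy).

(-0.8, 0.7)

The yellow cylinder was at about (7.9, 7.9) and moved to about (7.1, 8.6).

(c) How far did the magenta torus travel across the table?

2.7

The magenta torus moved from about (8.3, 3.3) to (5.7, 3.9), a distance of √(2.6² + 0.6²) ≈ 2.7.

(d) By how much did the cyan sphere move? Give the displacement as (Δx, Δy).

(-3.3, -1.7)

The cyan sphere started near (6.4, 5.3) and ended near (3.1, 3.6).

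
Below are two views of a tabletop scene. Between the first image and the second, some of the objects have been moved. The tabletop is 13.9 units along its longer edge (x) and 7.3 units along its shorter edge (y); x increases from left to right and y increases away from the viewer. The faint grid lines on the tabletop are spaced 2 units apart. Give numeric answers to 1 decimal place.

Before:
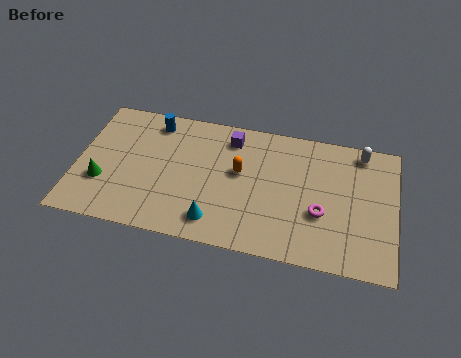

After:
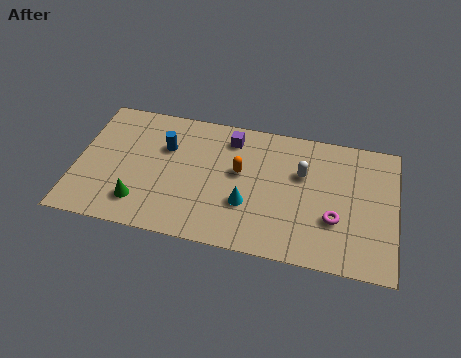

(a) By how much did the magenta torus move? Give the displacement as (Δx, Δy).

(0.6, -0.2)

The magenta torus started near (10.7, 2.7) and ended near (11.3, 2.5).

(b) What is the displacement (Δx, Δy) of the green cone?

(1.7, -0.8)

The green cone was at about (1.2, 2.4) and moved to about (2.9, 1.6).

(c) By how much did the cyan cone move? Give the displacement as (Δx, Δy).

(1.3, 1.2)

From the two frames, the cyan cone sits at roughly (6.2, 1.3) before and (7.5, 2.5) after.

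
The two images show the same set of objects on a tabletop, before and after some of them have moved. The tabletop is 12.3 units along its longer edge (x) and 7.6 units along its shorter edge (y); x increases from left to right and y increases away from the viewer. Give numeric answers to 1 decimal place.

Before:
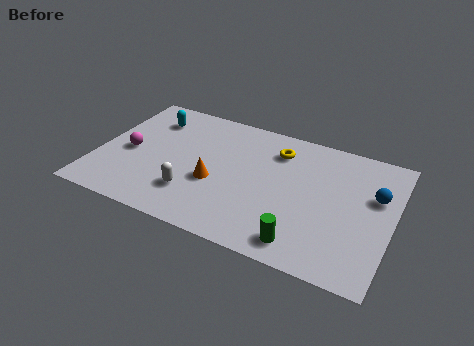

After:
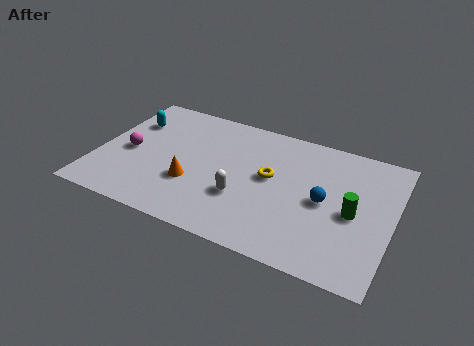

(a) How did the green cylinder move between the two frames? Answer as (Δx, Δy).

(1.8, 2.4)

The green cylinder was at about (8.9, 1.1) and moved to about (10.7, 3.5).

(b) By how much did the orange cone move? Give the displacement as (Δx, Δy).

(-0.9, -0.4)

From the two frames, the orange cone sits at roughly (5.0, 3.0) before and (4.1, 2.6) after.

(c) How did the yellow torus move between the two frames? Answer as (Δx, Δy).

(-0.1, -1.7)

The yellow torus was at about (7.3, 5.9) and moved to about (7.2, 4.2).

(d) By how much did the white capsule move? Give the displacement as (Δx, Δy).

(2.0, 0.6)

From the two frames, the white capsule sits at roughly (4.2, 2.0) before and (6.2, 2.6) after.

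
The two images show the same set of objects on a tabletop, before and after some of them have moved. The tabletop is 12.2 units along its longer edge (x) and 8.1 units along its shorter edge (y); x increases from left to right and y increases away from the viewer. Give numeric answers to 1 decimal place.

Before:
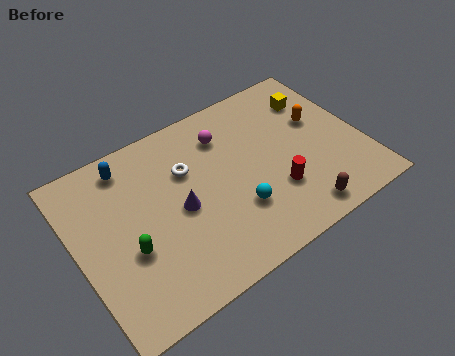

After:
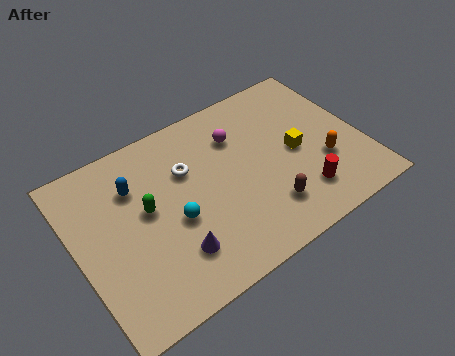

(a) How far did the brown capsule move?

1.5

From (8.9, 1.0) to (7.7, 1.9), the brown capsule covered √(1.2² + 0.9²) ≈ 1.5 units.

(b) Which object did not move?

the white torus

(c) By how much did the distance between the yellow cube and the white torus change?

-1.1

The distance was about 5.8 in the first image and 4.7 in the second, so they moved 1.1 units closer together.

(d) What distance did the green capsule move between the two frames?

1.7

From (2.0, 3.1) to (3.0, 4.5), the green capsule covered √(1.0² + 1.4²) ≈ 1.7 units.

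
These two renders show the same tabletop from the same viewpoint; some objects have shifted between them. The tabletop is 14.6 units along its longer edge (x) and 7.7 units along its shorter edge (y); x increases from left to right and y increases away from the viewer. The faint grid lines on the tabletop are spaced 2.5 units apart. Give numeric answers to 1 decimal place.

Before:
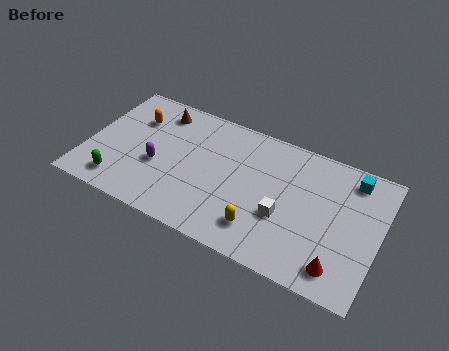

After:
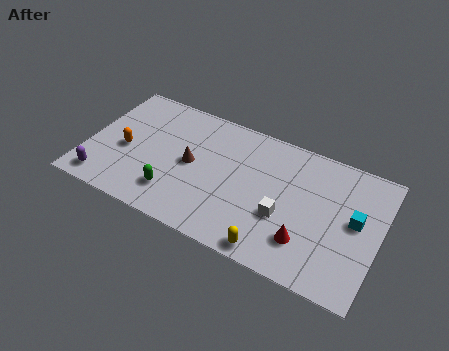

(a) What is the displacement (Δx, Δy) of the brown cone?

(2.0, -2.5)

From the two frames, the brown cone sits at roughly (3.2, 6.4) before and (5.2, 3.9) after.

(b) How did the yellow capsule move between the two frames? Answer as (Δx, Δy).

(0.7, -0.9)

From the two frames, the yellow capsule sits at roughly (9.0, 1.7) before and (9.7, 0.8) after.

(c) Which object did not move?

the white cube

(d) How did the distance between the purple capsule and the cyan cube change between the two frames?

+2.7

Before: roughly 10.0 units apart; after: 12.7. That's 2.7 units further apart.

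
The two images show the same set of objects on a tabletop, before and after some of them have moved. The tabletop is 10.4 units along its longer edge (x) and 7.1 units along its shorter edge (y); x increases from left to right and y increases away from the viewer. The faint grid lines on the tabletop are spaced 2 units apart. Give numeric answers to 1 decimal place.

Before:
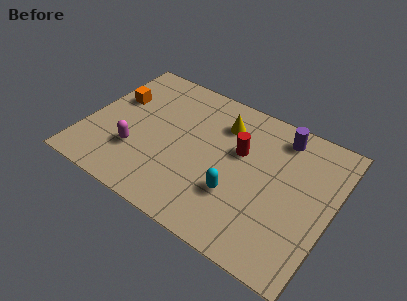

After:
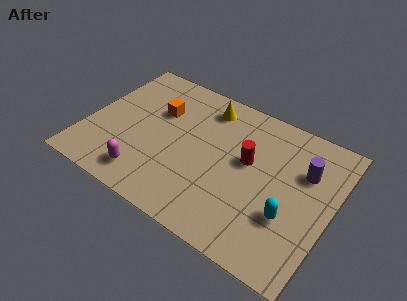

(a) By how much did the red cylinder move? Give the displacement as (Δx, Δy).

(0.4, -0.3)

The red cylinder was at about (6.4, 4.4) and moved to about (6.8, 4.1).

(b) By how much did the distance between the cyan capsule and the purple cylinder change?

-1.5

The distance was about 3.9 in the first image and 2.4 in the second, so they moved 1.5 units closer together.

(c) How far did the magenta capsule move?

1.2

The magenta capsule was near (2.3, 2.2) before and (2.9, 1.2) after, so it travelled √(0.6² + 1.0²) ≈ 1.2 units.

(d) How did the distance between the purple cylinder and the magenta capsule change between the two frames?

+0.4

The distance was about 6.8 in the first image and 7.2 in the second, so they moved 0.4 units further apart.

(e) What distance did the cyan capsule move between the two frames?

2.2

From (6.6, 2.3) to (8.8, 2.4), the cyan capsule covered √(2.2² + 0.1²) ≈ 2.2 units.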